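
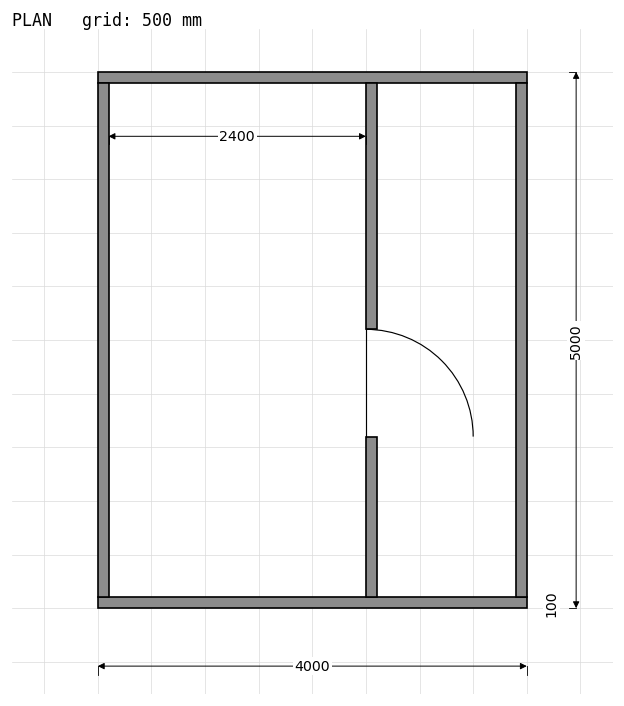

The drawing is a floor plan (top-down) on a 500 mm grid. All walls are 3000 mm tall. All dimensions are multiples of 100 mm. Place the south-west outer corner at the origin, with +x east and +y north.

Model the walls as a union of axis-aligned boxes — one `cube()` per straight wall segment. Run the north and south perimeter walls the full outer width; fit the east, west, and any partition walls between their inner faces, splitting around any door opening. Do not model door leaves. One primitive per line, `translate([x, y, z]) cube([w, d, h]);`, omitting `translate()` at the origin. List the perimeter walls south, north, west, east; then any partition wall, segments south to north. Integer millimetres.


cube([4000, 100, 3000]);
translate([0, 4900, 0]) cube([4000, 100, 3000]);
translate([0, 100, 0]) cube([100, 4800, 3000]);
translate([3900, 100, 0]) cube([100, 4800, 3000]);
translate([2500, 100, 0]) cube([100, 1500, 3000]);
translate([2500, 2600, 0]) cube([100, 2300, 3000]);


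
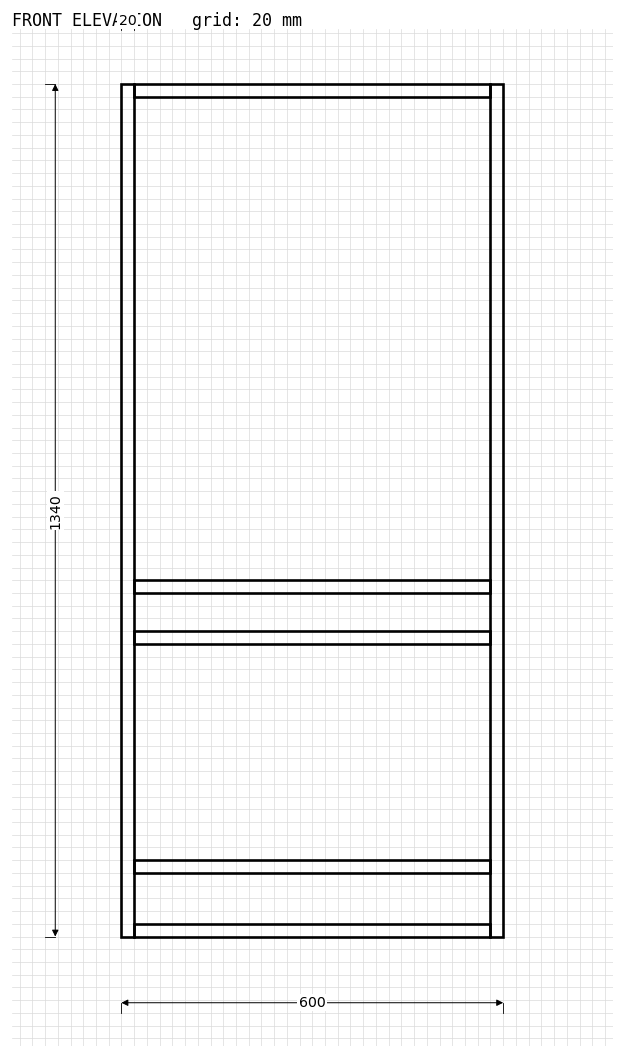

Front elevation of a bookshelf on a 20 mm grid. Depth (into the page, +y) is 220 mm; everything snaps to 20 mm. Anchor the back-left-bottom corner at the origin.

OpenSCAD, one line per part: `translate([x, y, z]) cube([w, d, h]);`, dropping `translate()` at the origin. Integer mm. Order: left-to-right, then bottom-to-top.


cube([20, 220, 1340]);
translate([20, 0, 0]) cube([560, 220, 20]);
translate([20, 0, 100]) cube([560, 220, 20]);
translate([20, 0, 460]) cube([560, 220, 20]);
translate([20, 0, 540]) cube([560, 220, 20]);
translate([20, 0, 1320]) cube([560, 220, 20]);
translate([580, 0, 0]) cube([20, 220, 1340]);


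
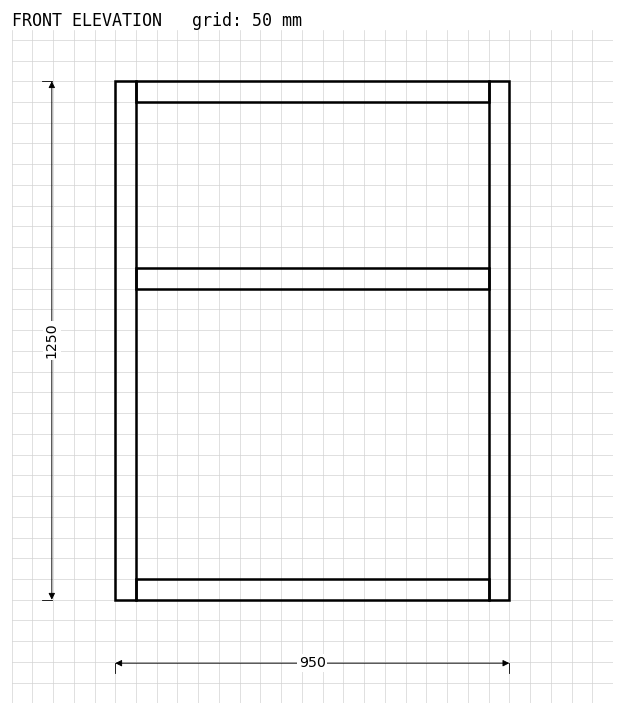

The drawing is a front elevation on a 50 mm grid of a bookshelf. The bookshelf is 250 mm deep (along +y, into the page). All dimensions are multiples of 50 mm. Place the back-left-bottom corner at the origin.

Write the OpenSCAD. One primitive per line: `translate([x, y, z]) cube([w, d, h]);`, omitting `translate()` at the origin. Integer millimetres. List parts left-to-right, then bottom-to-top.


cube([50, 250, 1250]);
translate([50, 0, 0]) cube([850, 250, 50]);
translate([50, 0, 750]) cube([850, 250, 50]);
translate([50, 0, 1200]) cube([850, 250, 50]);
translate([900, 0, 0]) cube([50, 250, 1250]);


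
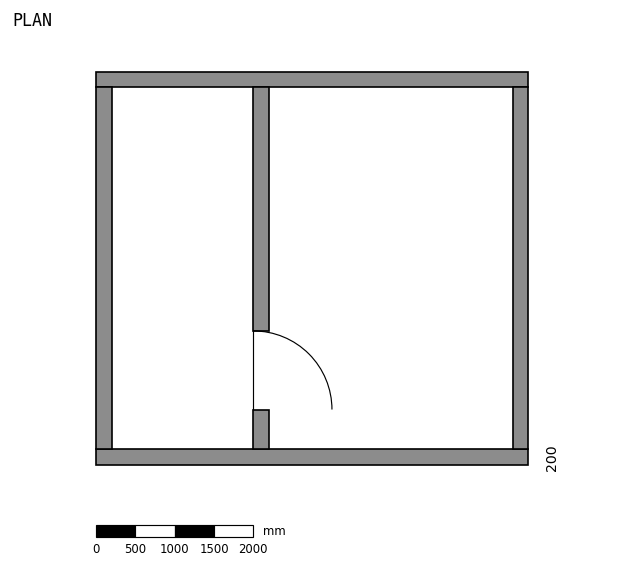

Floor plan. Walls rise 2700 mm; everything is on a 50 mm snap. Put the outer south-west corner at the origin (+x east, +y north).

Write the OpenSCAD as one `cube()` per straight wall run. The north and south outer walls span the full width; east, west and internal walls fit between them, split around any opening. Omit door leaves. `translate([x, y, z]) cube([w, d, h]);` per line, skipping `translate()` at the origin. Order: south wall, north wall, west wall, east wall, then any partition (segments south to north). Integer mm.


cube([5500, 200, 2700]);
translate([0, 4800, 0]) cube([5500, 200, 2700]);
translate([0, 200, 0]) cube([200, 4600, 2700]);
translate([5300, 200, 0]) cube([200, 4600, 2700]);
translate([2000, 200, 0]) cube([200, 500, 2700]);
translate([2000, 1700, 0]) cube([200, 3100, 2700]);


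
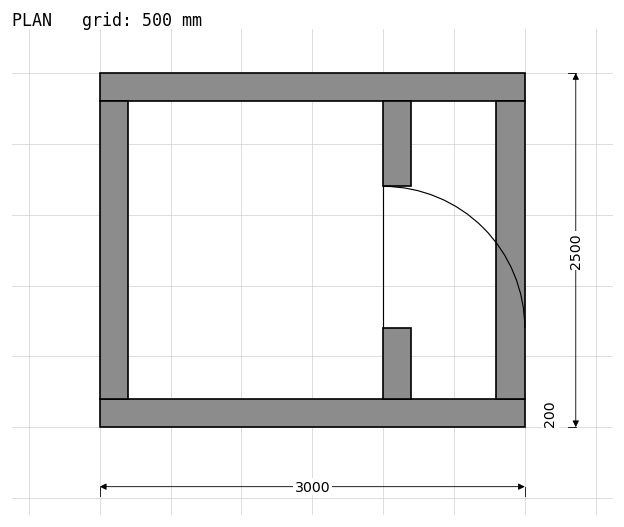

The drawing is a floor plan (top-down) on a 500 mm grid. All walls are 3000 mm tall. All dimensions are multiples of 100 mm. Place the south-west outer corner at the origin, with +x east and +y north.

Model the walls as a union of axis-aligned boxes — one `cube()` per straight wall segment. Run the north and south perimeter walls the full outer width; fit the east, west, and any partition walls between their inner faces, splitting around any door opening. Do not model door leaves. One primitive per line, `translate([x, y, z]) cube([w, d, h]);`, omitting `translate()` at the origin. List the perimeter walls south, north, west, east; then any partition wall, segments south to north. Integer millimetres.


cube([3000, 200, 3000]);
translate([0, 2300, 0]) cube([3000, 200, 3000]);
translate([0, 200, 0]) cube([200, 2100, 3000]);
translate([2800, 200, 0]) cube([200, 2100, 3000]);
translate([2000, 200, 0]) cube([200, 500, 3000]);
translate([2000, 1700, 0]) cube([200, 600, 3000]);


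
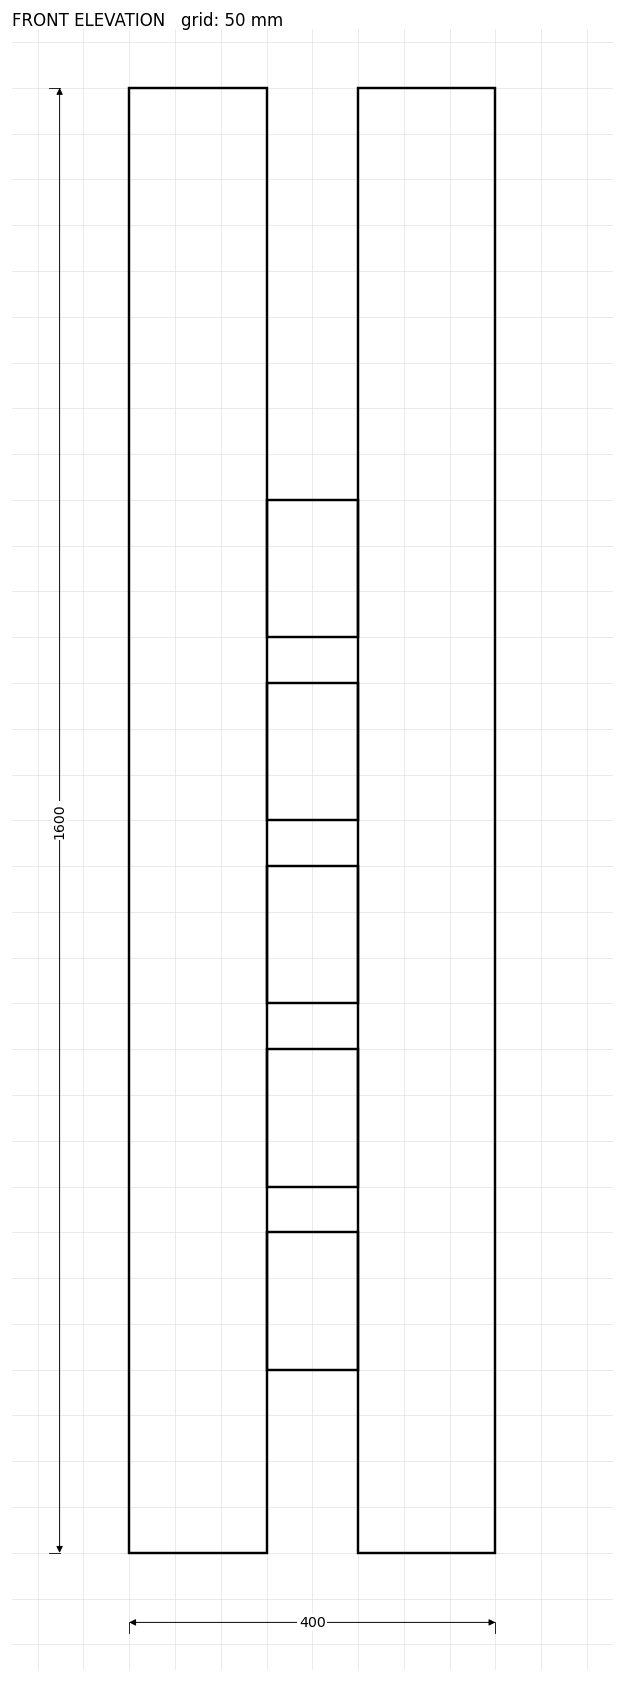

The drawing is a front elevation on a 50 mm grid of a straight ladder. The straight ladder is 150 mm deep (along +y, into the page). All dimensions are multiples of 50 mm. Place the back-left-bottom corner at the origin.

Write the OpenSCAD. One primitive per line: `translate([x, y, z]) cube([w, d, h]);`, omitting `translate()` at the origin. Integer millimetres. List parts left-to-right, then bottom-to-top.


cube([150, 150, 1600]);
translate([150, 0, 200]) cube([100, 150, 150]);
translate([150, 0, 400]) cube([100, 150, 150]);
translate([150, 0, 600]) cube([100, 150, 150]);
translate([150, 0, 800]) cube([100, 150, 150]);
translate([150, 0, 1000]) cube([100, 150, 150]);
translate([250, 0, 0]) cube([150, 150, 1600]);


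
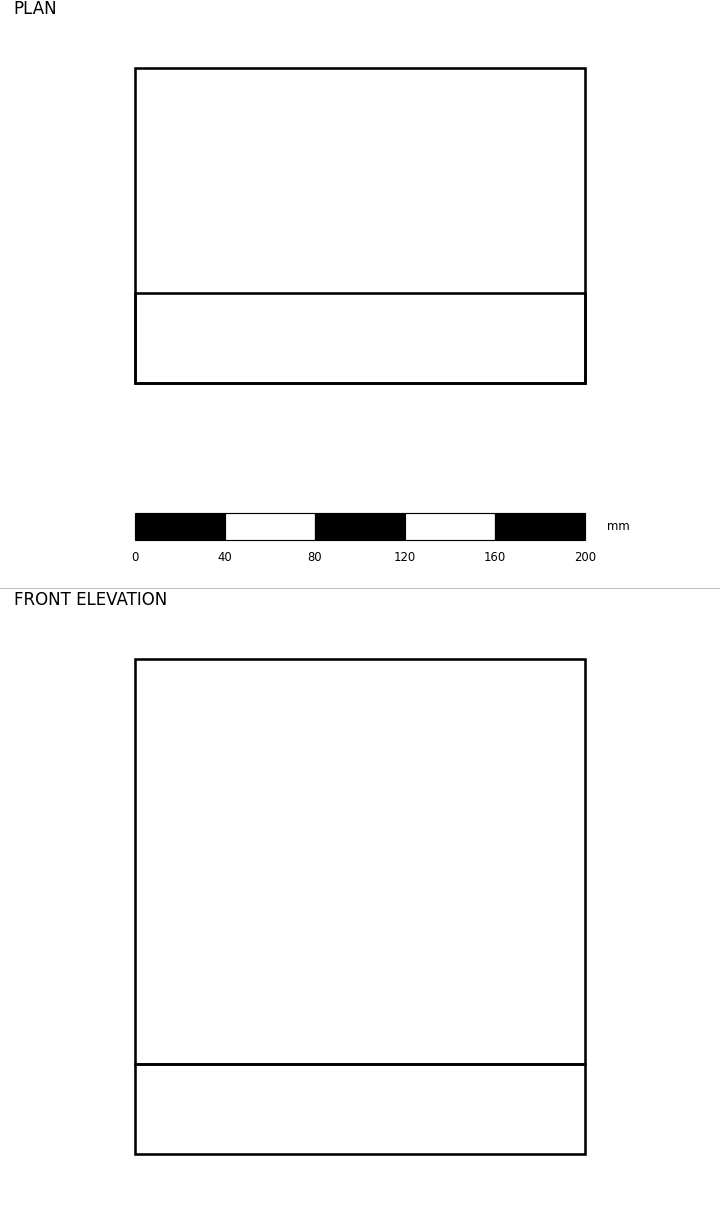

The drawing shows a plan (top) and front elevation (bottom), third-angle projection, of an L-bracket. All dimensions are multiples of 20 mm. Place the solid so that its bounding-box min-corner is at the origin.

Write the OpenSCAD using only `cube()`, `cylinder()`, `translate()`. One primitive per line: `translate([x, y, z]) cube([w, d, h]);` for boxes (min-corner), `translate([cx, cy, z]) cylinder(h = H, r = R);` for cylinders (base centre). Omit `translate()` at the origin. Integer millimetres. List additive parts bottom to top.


cube([200, 140, 40]);
translate([0, 0, 40]) cube([200, 40, 180]);


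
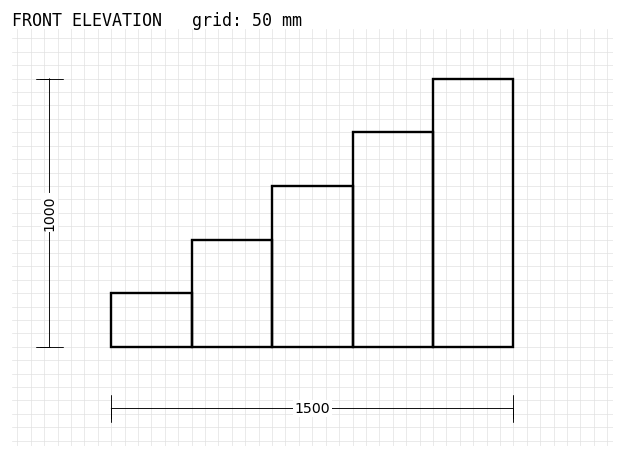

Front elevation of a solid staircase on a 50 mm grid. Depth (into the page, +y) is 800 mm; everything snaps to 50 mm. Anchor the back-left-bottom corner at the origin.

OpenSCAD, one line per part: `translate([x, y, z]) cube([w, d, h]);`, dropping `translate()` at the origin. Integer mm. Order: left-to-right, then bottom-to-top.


cube([300, 800, 200]);
translate([300, 0, 0]) cube([300, 800, 400]);
translate([600, 0, 0]) cube([300, 800, 600]);
translate([900, 0, 0]) cube([300, 800, 800]);
translate([1200, 0, 0]) cube([300, 800, 1000]);


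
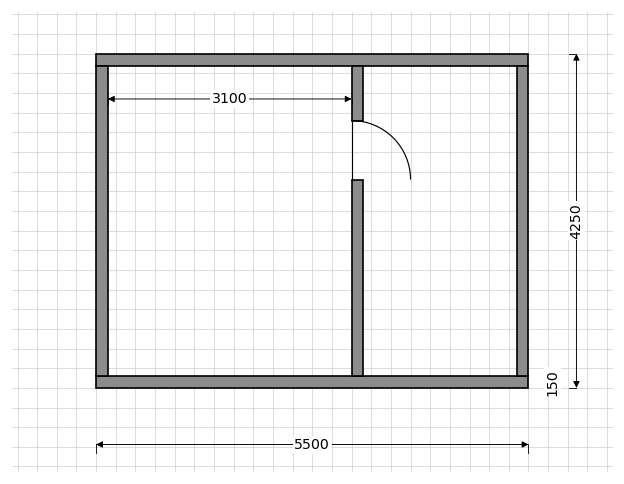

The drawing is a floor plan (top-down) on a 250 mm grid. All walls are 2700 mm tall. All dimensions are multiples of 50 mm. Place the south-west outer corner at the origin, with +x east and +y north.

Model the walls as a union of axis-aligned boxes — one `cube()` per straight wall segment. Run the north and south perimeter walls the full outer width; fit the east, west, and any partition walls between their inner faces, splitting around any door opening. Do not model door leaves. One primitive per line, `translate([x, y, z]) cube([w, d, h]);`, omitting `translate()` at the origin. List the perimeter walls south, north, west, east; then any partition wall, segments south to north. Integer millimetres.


cube([5500, 150, 2700]);
translate([0, 4100, 0]) cube([5500, 150, 2700]);
translate([0, 150, 0]) cube([150, 3950, 2700]);
translate([5350, 150, 0]) cube([150, 3950, 2700]);
translate([3250, 150, 0]) cube([150, 2500, 2700]);
translate([3250, 3400, 0]) cube([150, 700, 2700]);


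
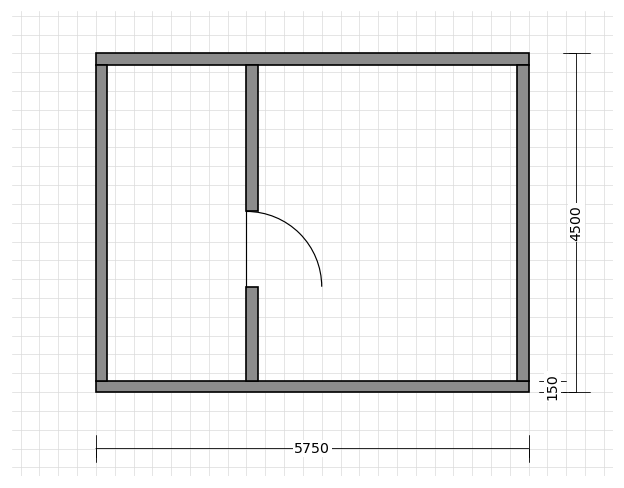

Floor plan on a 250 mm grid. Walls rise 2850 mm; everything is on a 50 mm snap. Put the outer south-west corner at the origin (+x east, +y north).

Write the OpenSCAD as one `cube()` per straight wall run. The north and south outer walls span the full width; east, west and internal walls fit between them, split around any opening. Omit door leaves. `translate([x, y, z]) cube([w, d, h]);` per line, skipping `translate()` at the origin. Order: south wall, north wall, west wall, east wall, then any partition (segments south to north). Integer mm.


cube([5750, 150, 2850]);
translate([0, 4350, 0]) cube([5750, 150, 2850]);
translate([0, 150, 0]) cube([150, 4200, 2850]);
translate([5600, 150, 0]) cube([150, 4200, 2850]);
translate([2000, 150, 0]) cube([150, 1250, 2850]);
translate([2000, 2400, 0]) cube([150, 1950, 2850]);


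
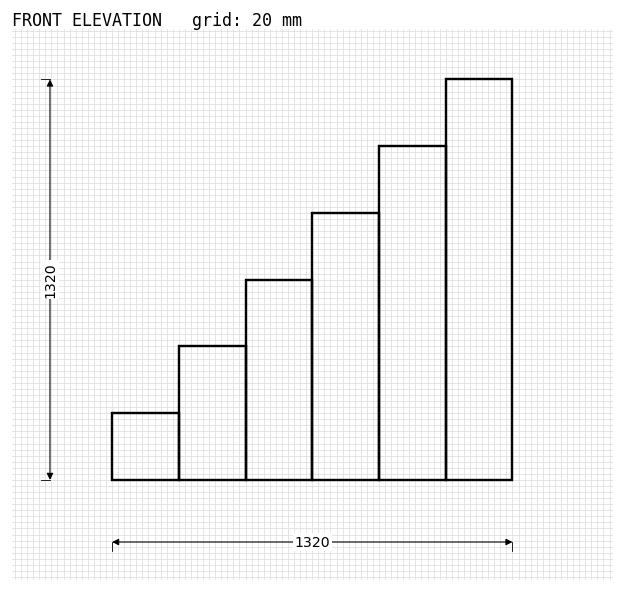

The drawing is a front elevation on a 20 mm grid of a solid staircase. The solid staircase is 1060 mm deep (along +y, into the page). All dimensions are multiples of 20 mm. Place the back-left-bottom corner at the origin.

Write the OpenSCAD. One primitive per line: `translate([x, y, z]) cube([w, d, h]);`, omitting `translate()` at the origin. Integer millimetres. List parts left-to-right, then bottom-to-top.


cube([220, 1060, 220]);
translate([220, 0, 0]) cube([220, 1060, 440]);
translate([440, 0, 0]) cube([220, 1060, 660]);
translate([660, 0, 0]) cube([220, 1060, 880]);
translate([880, 0, 0]) cube([220, 1060, 1100]);
translate([1100, 0, 0]) cube([220, 1060, 1320]);


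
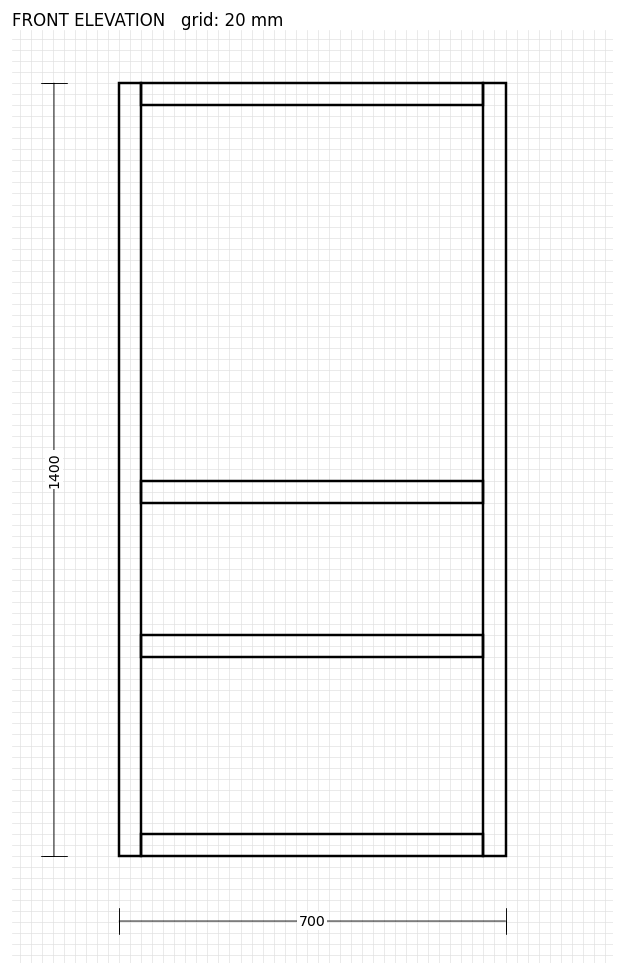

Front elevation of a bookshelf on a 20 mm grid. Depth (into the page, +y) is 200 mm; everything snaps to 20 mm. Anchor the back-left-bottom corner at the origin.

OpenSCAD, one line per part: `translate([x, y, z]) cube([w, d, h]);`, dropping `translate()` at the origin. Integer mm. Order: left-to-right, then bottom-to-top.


cube([40, 200, 1400]);
translate([40, 0, 0]) cube([620, 200, 40]);
translate([40, 0, 360]) cube([620, 200, 40]);
translate([40, 0, 640]) cube([620, 200, 40]);
translate([40, 0, 1360]) cube([620, 200, 40]);
translate([660, 0, 0]) cube([40, 200, 1400]);


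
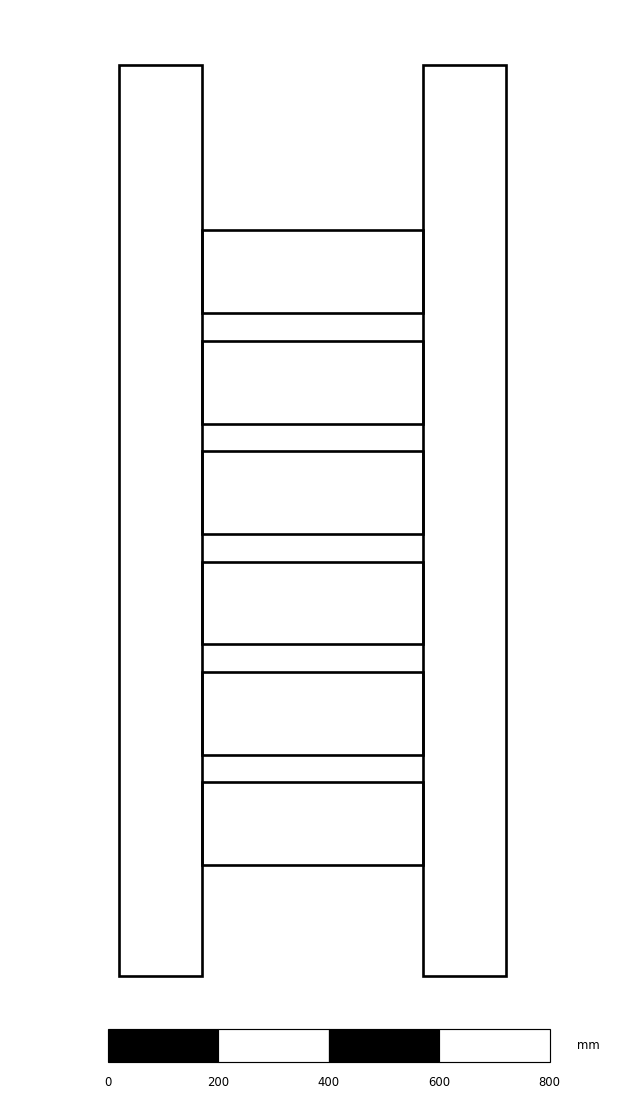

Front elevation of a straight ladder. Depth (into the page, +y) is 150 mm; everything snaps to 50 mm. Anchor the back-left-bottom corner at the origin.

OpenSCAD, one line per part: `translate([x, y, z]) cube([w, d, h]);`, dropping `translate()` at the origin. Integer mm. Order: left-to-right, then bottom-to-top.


cube([150, 150, 1650]);
translate([150, 0, 200]) cube([400, 150, 150]);
translate([150, 0, 400]) cube([400, 150, 150]);
translate([150, 0, 600]) cube([400, 150, 150]);
translate([150, 0, 800]) cube([400, 150, 150]);
translate([150, 0, 1000]) cube([400, 150, 150]);
translate([150, 0, 1200]) cube([400, 150, 150]);
translate([550, 0, 0]) cube([150, 150, 1650]);


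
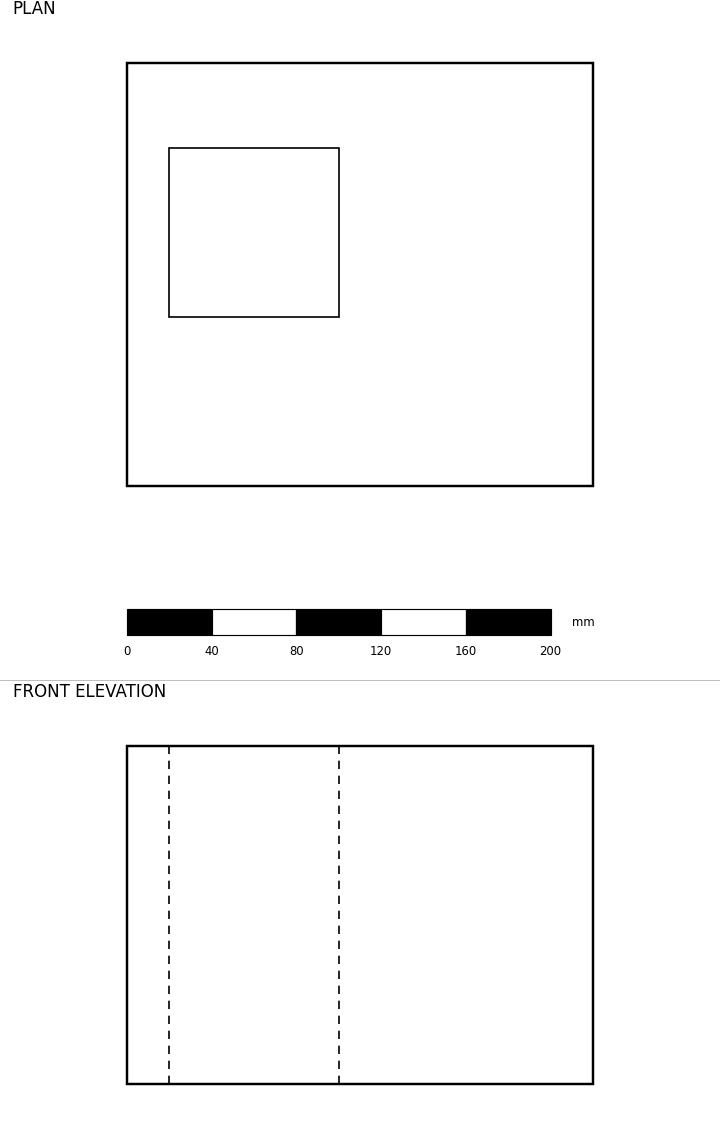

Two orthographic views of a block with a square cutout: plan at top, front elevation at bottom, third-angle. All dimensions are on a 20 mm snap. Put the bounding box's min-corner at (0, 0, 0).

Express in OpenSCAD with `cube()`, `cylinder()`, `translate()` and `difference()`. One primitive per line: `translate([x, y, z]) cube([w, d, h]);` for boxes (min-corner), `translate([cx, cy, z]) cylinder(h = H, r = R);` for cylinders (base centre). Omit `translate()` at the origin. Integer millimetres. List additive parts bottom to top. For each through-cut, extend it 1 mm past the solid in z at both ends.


difference() {
  cube([220, 200, 160]);
  translate([20, 80, -1]) cube([80, 80, 162]);
}


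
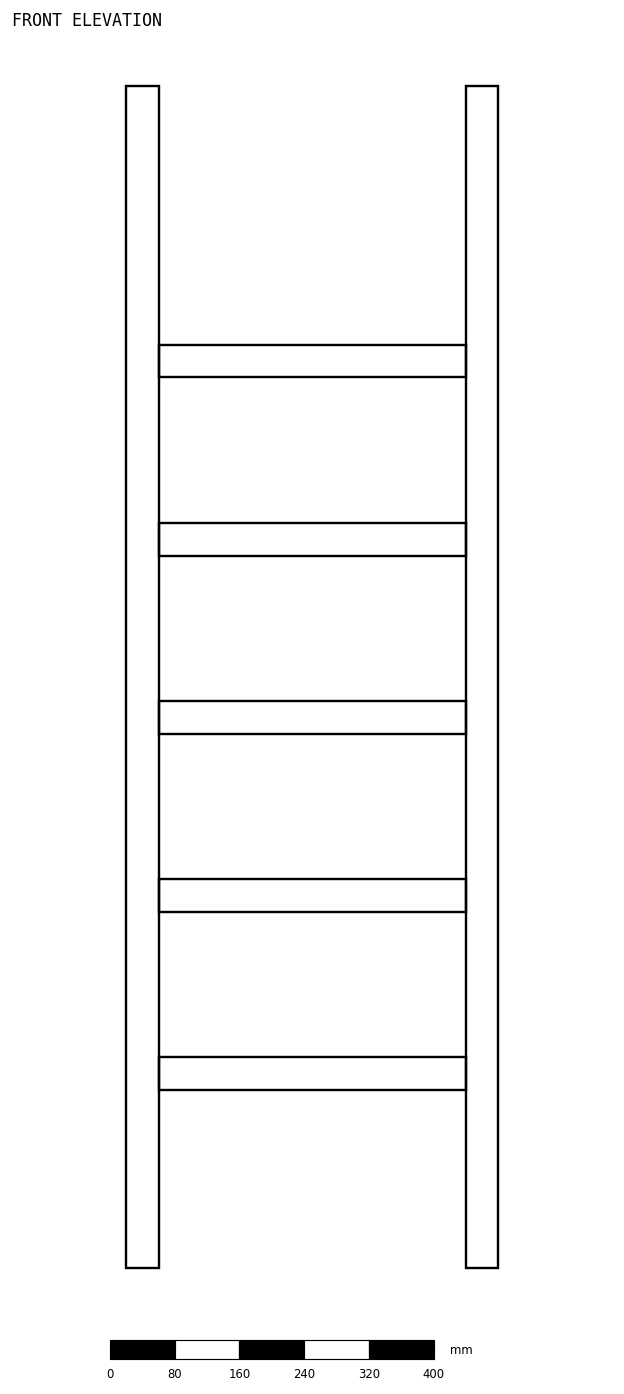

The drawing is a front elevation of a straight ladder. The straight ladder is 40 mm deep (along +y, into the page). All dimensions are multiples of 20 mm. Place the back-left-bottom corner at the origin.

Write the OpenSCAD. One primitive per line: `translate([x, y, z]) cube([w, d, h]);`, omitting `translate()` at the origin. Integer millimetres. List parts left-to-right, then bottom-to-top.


cube([40, 40, 1460]);
translate([40, 0, 220]) cube([380, 40, 40]);
translate([40, 0, 440]) cube([380, 40, 40]);
translate([40, 0, 660]) cube([380, 40, 40]);
translate([40, 0, 880]) cube([380, 40, 40]);
translate([40, 0, 1100]) cube([380, 40, 40]);
translate([420, 0, 0]) cube([40, 40, 1460]);


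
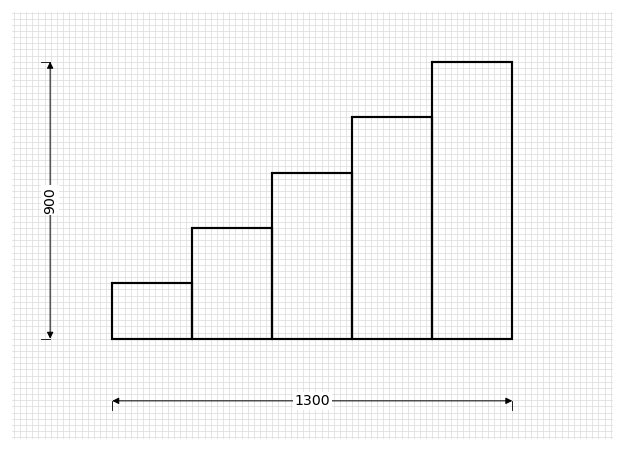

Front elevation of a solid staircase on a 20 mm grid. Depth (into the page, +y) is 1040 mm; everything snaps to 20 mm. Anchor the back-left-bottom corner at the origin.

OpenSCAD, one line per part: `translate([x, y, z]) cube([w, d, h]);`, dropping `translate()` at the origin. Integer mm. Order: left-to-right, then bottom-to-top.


cube([260, 1040, 180]);
translate([260, 0, 0]) cube([260, 1040, 360]);
translate([520, 0, 0]) cube([260, 1040, 540]);
translate([780, 0, 0]) cube([260, 1040, 720]);
translate([1040, 0, 0]) cube([260, 1040, 900]);


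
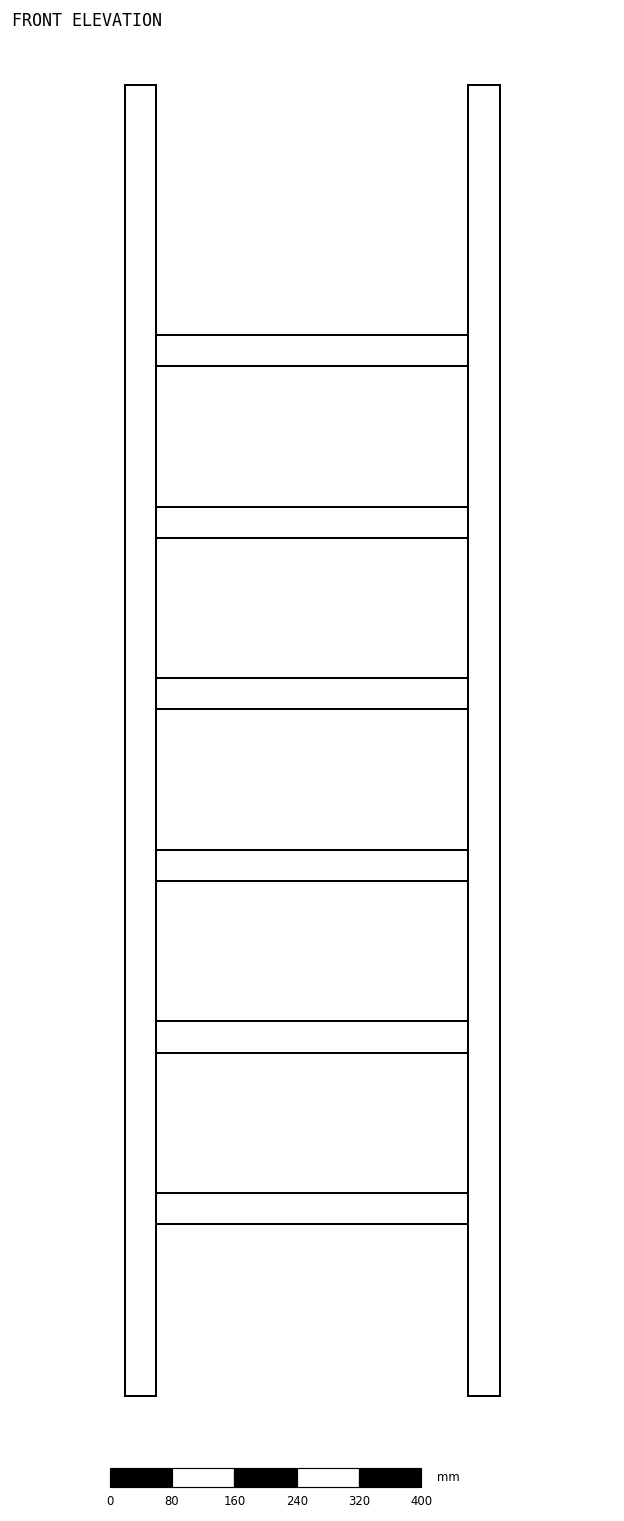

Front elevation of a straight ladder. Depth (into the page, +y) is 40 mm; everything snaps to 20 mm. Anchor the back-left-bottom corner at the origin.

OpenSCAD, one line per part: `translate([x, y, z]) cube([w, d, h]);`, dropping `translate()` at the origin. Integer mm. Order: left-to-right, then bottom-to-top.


cube([40, 40, 1680]);
translate([40, 0, 220]) cube([400, 40, 40]);
translate([40, 0, 440]) cube([400, 40, 40]);
translate([40, 0, 660]) cube([400, 40, 40]);
translate([40, 0, 880]) cube([400, 40, 40]);
translate([40, 0, 1100]) cube([400, 40, 40]);
translate([40, 0, 1320]) cube([400, 40, 40]);
translate([440, 0, 0]) cube([40, 40, 1680]);


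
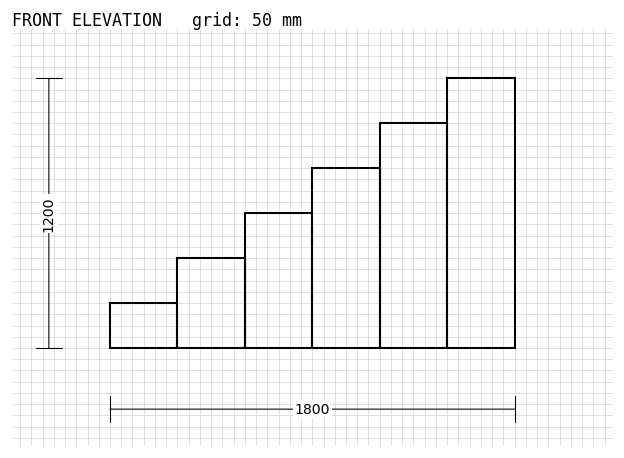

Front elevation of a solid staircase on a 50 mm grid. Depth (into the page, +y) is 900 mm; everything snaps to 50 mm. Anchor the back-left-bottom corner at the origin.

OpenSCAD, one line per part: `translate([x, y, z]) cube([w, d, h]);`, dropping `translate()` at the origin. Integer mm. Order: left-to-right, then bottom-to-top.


cube([300, 900, 200]);
translate([300, 0, 0]) cube([300, 900, 400]);
translate([600, 0, 0]) cube([300, 900, 600]);
translate([900, 0, 0]) cube([300, 900, 800]);
translate([1200, 0, 0]) cube([300, 900, 1000]);
translate([1500, 0, 0]) cube([300, 900, 1200]);


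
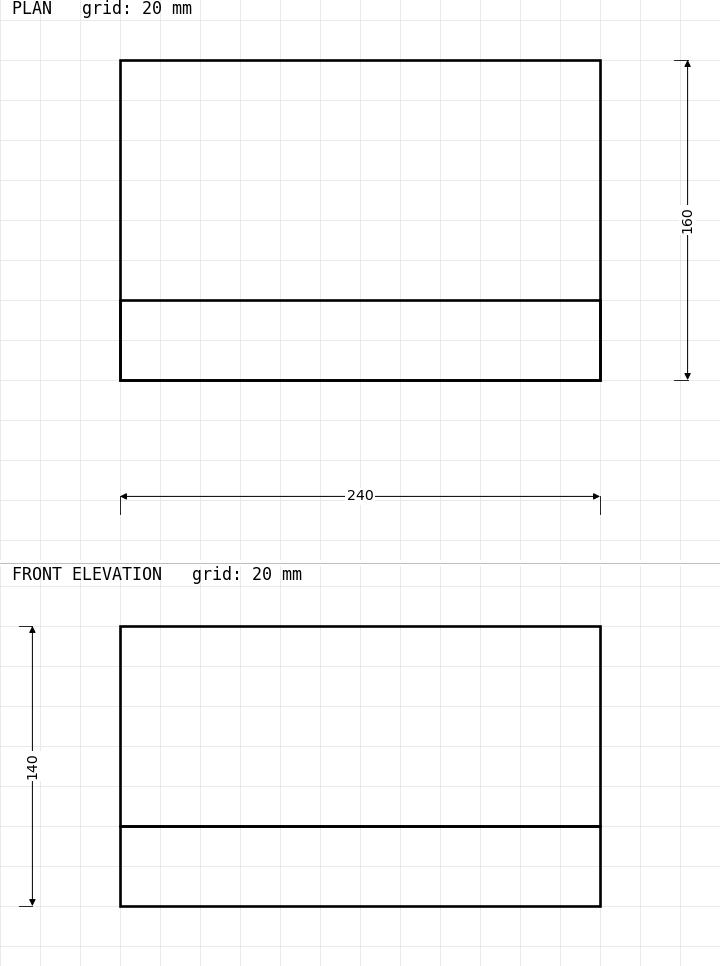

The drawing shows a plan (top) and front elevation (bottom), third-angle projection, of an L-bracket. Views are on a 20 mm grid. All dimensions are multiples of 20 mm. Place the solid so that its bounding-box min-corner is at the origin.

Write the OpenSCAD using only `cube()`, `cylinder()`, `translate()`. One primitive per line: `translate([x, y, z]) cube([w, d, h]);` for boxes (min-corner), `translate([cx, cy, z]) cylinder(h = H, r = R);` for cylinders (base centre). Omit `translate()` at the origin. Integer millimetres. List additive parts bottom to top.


cube([240, 160, 40]);
translate([0, 0, 40]) cube([240, 40, 100]);


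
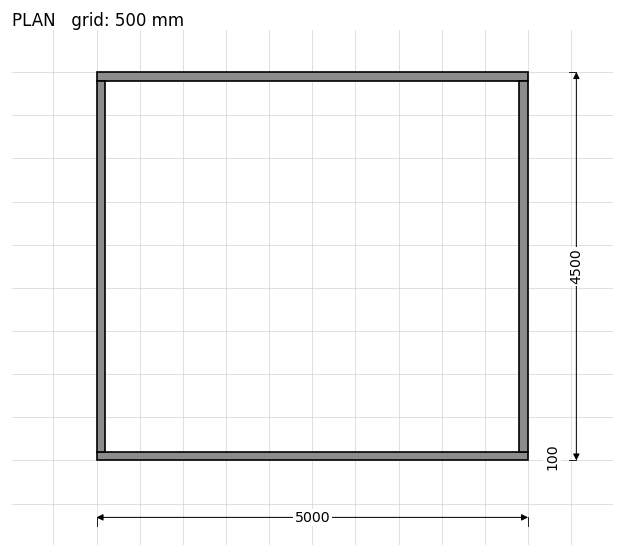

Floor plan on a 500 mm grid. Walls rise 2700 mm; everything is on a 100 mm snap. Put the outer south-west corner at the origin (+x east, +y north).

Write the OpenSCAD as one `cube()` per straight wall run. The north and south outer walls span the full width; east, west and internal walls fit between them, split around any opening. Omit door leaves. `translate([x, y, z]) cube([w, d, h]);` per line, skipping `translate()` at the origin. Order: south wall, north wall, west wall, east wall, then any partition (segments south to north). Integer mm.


cube([5000, 100, 2700]);
translate([0, 4400, 0]) cube([5000, 100, 2700]);
translate([0, 100, 0]) cube([100, 4300, 2700]);
translate([4900, 100, 0]) cube([100, 4300, 2700]);


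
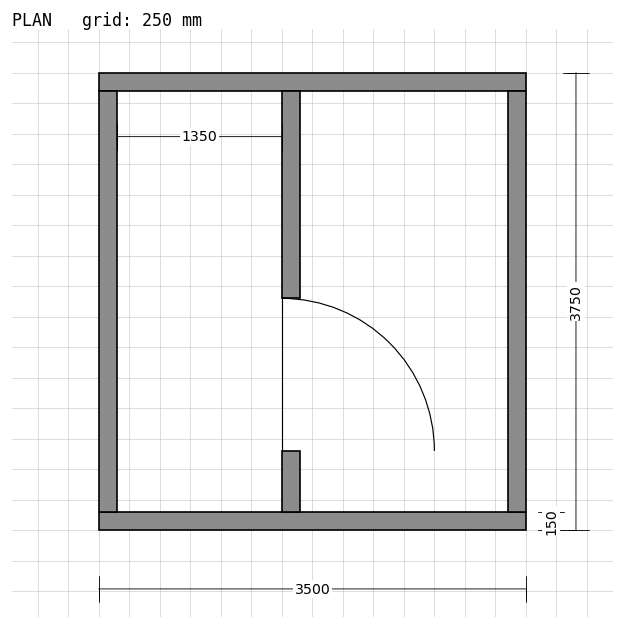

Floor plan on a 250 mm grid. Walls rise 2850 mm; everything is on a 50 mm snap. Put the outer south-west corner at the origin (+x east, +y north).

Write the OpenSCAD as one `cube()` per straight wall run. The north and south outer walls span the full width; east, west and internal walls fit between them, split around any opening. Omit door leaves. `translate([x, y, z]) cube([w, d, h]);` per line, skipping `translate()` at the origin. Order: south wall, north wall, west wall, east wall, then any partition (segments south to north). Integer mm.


cube([3500, 150, 2850]);
translate([0, 3600, 0]) cube([3500, 150, 2850]);
translate([0, 150, 0]) cube([150, 3450, 2850]);
translate([3350, 150, 0]) cube([150, 3450, 2850]);
translate([1500, 150, 0]) cube([150, 500, 2850]);
translate([1500, 1900, 0]) cube([150, 1700, 2850]);


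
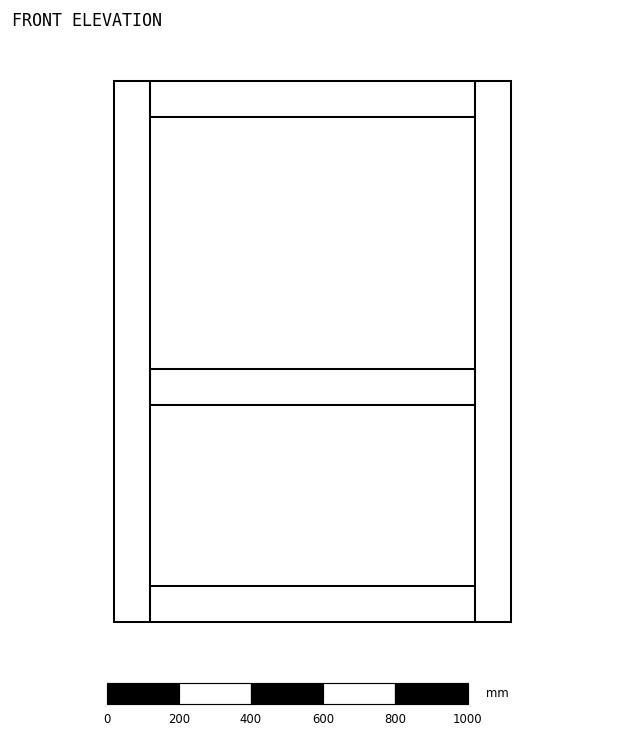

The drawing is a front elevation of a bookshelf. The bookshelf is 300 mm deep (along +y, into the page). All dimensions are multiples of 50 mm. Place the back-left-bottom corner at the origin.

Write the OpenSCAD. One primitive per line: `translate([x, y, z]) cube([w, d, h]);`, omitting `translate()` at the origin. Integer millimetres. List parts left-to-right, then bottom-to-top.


cube([100, 300, 1500]);
translate([100, 0, 0]) cube([900, 300, 100]);
translate([100, 0, 600]) cube([900, 300, 100]);
translate([100, 0, 1400]) cube([900, 300, 100]);
translate([1000, 0, 0]) cube([100, 300, 1500]);


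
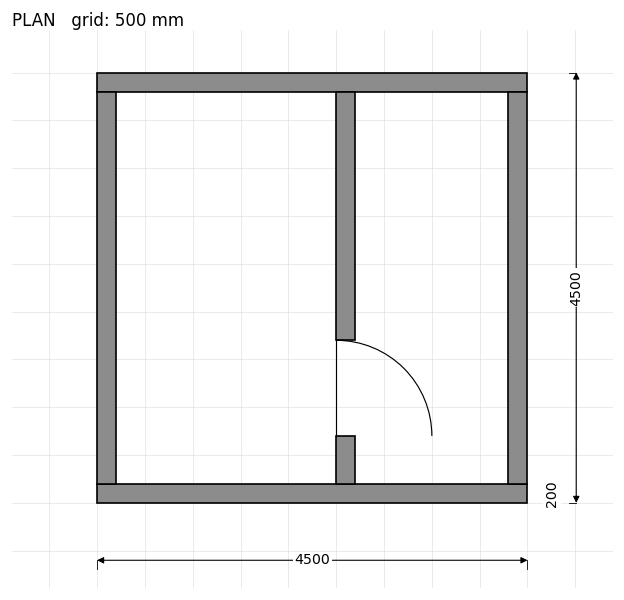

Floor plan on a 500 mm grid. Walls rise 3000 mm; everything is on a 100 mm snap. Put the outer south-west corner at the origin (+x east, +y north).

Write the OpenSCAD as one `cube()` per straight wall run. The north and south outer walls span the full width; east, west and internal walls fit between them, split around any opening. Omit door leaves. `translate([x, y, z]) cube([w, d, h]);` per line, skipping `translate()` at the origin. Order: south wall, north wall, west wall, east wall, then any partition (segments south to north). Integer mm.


cube([4500, 200, 3000]);
translate([0, 4300, 0]) cube([4500, 200, 3000]);
translate([0, 200, 0]) cube([200, 4100, 3000]);
translate([4300, 200, 0]) cube([200, 4100, 3000]);
translate([2500, 200, 0]) cube([200, 500, 3000]);
translate([2500, 1700, 0]) cube([200, 2600, 3000]);


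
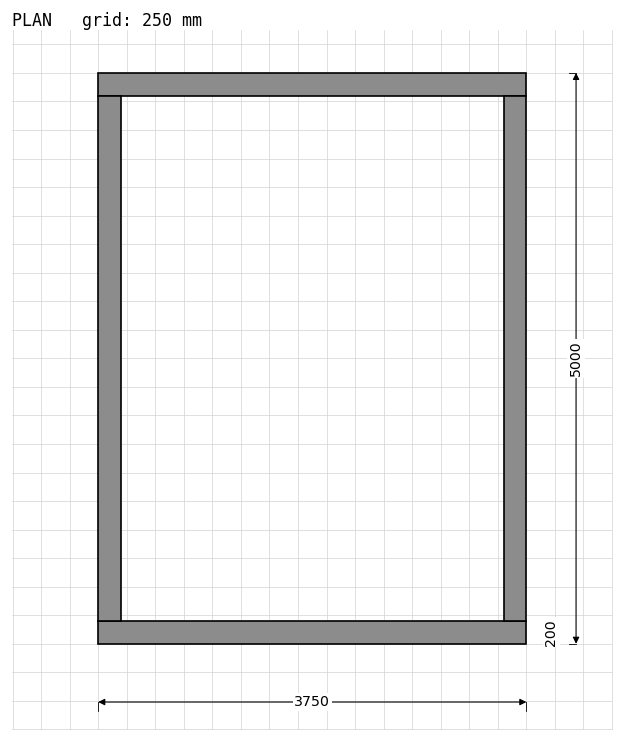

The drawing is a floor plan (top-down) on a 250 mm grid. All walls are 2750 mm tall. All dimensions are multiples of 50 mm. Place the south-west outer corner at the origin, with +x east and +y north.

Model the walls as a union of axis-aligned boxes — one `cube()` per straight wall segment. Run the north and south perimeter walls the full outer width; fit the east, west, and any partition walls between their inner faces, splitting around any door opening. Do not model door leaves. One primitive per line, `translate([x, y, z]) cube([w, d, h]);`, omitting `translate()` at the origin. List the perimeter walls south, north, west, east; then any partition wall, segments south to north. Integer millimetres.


cube([3750, 200, 2750]);
translate([0, 4800, 0]) cube([3750, 200, 2750]);
translate([0, 200, 0]) cube([200, 4600, 2750]);
translate([3550, 200, 0]) cube([200, 4600, 2750]);


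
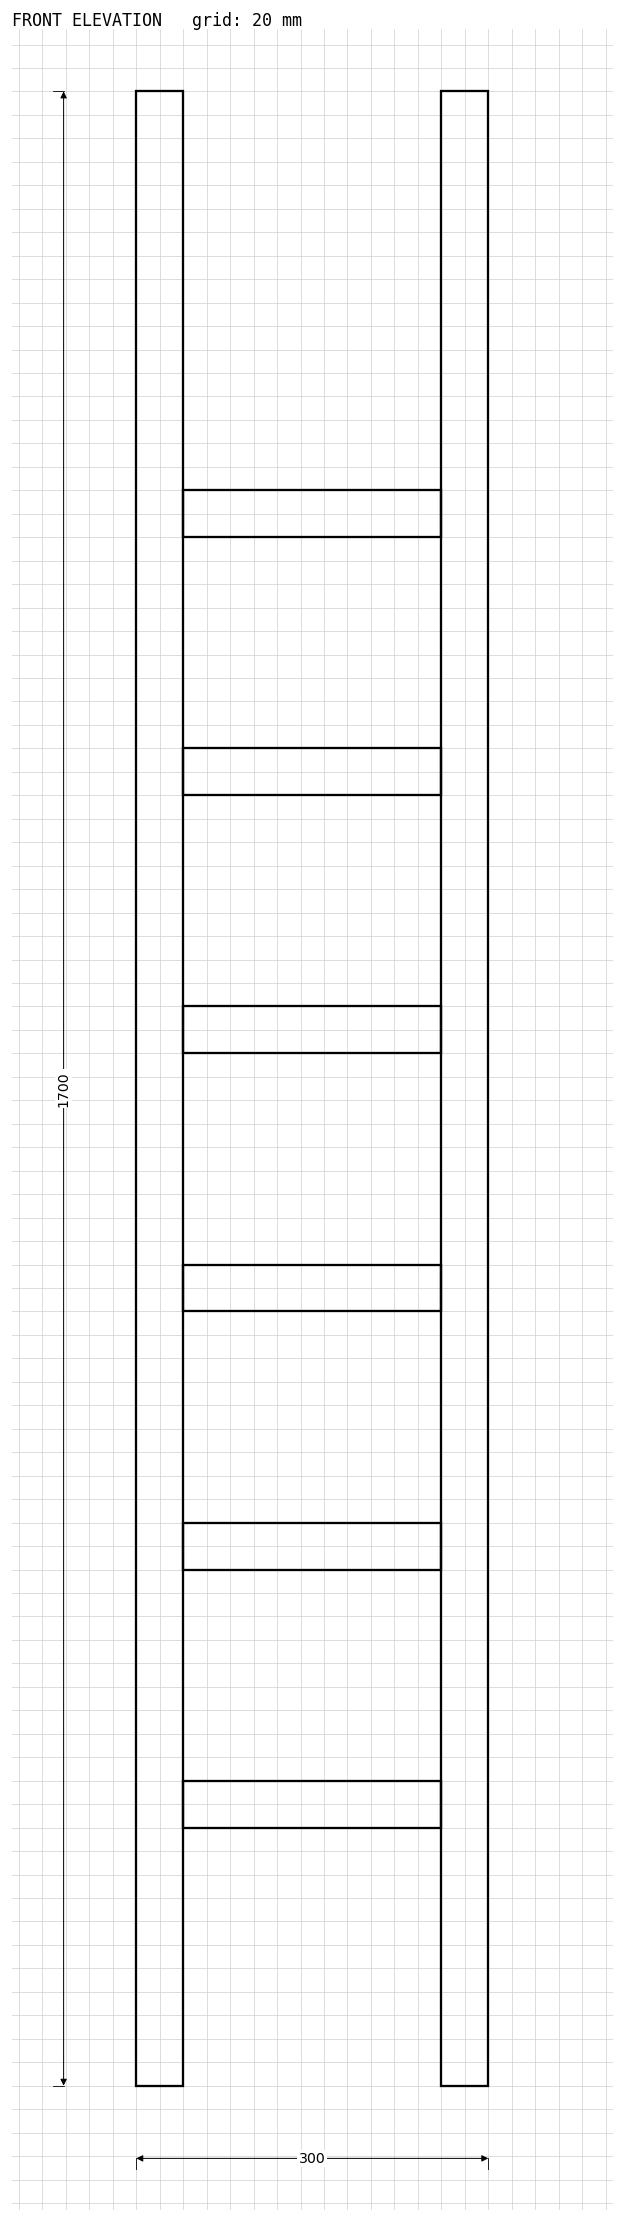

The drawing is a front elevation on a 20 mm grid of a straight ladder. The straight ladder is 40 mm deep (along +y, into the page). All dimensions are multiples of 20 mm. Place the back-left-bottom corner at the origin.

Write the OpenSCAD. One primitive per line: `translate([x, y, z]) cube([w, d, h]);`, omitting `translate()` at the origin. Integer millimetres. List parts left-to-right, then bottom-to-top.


cube([40, 40, 1700]);
translate([40, 0, 220]) cube([220, 40, 40]);
translate([40, 0, 440]) cube([220, 40, 40]);
translate([40, 0, 660]) cube([220, 40, 40]);
translate([40, 0, 880]) cube([220, 40, 40]);
translate([40, 0, 1100]) cube([220, 40, 40]);
translate([40, 0, 1320]) cube([220, 40, 40]);
translate([260, 0, 0]) cube([40, 40, 1700]);


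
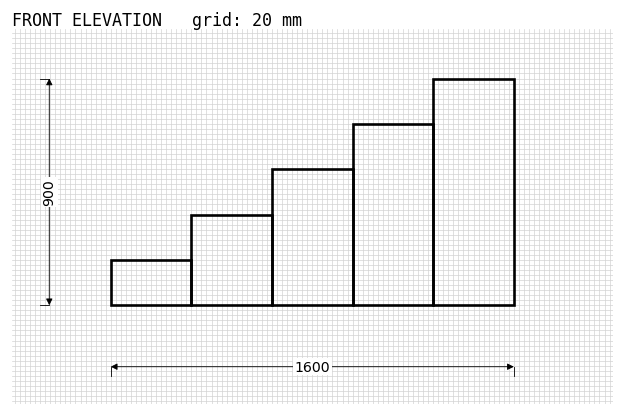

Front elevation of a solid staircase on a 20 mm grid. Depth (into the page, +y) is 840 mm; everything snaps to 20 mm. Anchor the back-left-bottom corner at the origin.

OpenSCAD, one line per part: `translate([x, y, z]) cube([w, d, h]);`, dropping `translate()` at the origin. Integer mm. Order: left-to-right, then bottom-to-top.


cube([320, 840, 180]);
translate([320, 0, 0]) cube([320, 840, 360]);
translate([640, 0, 0]) cube([320, 840, 540]);
translate([960, 0, 0]) cube([320, 840, 720]);
translate([1280, 0, 0]) cube([320, 840, 900]);


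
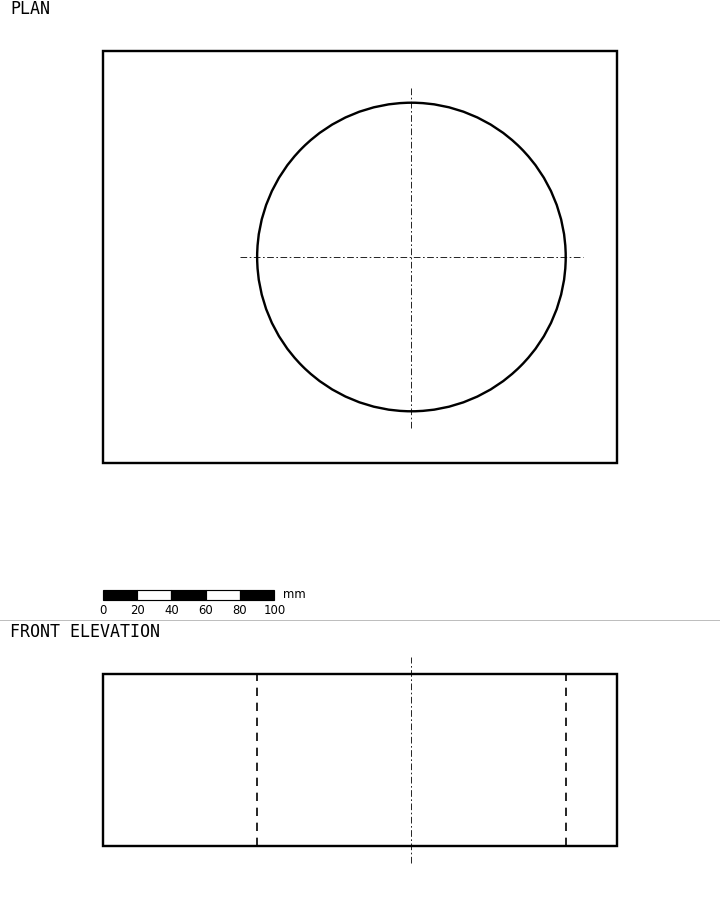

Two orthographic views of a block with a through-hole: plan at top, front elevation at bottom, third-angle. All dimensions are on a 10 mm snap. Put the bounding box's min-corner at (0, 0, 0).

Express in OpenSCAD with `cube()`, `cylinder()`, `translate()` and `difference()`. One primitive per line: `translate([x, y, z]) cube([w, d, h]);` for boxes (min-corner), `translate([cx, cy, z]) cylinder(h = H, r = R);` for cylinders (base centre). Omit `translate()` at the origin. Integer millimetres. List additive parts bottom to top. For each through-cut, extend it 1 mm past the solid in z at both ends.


difference() {
  cube([300, 240, 100]);
  translate([180, 120, -1]) cylinder(h = 102, r = 90);
}


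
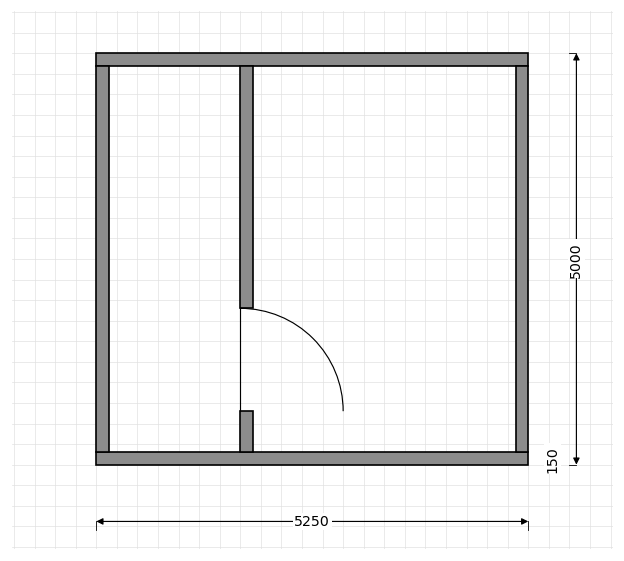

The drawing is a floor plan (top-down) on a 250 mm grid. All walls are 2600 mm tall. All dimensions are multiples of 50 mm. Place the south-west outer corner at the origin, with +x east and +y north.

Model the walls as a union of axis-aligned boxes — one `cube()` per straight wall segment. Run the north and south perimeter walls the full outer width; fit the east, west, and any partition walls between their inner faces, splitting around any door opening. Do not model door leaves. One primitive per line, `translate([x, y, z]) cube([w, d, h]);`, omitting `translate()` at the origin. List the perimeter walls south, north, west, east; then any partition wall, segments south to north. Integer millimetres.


cube([5250, 150, 2600]);
translate([0, 4850, 0]) cube([5250, 150, 2600]);
translate([0, 150, 0]) cube([150, 4700, 2600]);
translate([5100, 150, 0]) cube([150, 4700, 2600]);
translate([1750, 150, 0]) cube([150, 500, 2600]);
translate([1750, 1900, 0]) cube([150, 2950, 2600]);


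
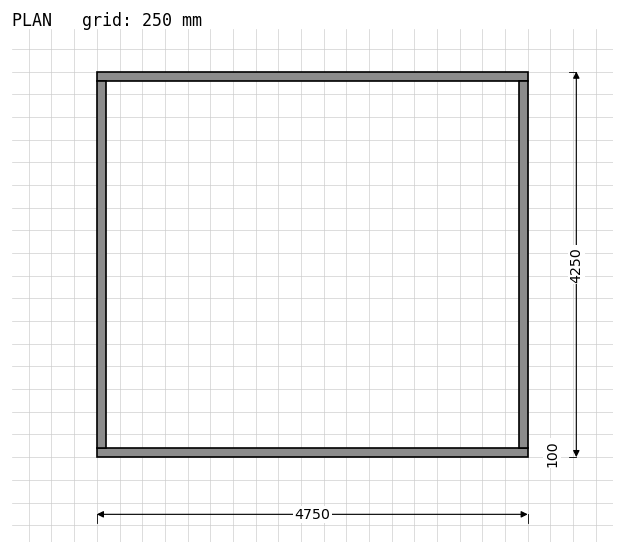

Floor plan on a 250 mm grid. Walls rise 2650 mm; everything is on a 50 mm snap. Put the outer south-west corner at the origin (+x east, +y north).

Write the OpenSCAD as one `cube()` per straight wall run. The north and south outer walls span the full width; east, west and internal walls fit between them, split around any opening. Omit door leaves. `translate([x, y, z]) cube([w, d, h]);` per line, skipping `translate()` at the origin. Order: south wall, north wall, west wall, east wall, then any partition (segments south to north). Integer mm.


cube([4750, 100, 2650]);
translate([0, 4150, 0]) cube([4750, 100, 2650]);
translate([0, 100, 0]) cube([100, 4050, 2650]);
translate([4650, 100, 0]) cube([100, 4050, 2650]);


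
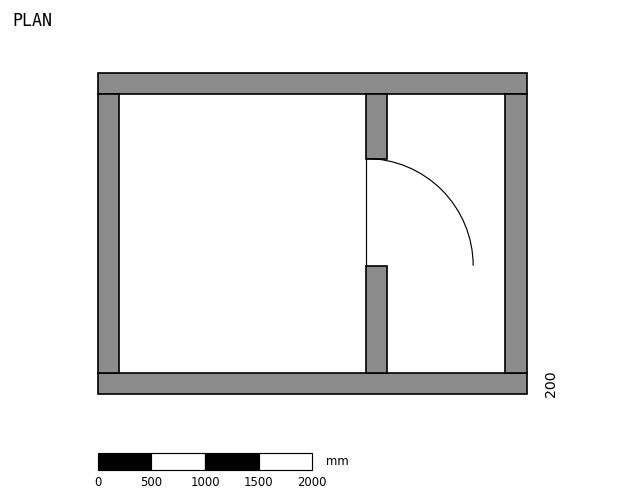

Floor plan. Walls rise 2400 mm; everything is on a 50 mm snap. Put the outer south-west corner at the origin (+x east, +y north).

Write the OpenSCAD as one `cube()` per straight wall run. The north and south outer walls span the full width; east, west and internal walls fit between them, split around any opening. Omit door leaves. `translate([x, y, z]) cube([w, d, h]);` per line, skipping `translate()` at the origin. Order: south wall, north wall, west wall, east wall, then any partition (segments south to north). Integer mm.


cube([4000, 200, 2400]);
translate([0, 2800, 0]) cube([4000, 200, 2400]);
translate([0, 200, 0]) cube([200, 2600, 2400]);
translate([3800, 200, 0]) cube([200, 2600, 2400]);
translate([2500, 200, 0]) cube([200, 1000, 2400]);
translate([2500, 2200, 0]) cube([200, 600, 2400]);


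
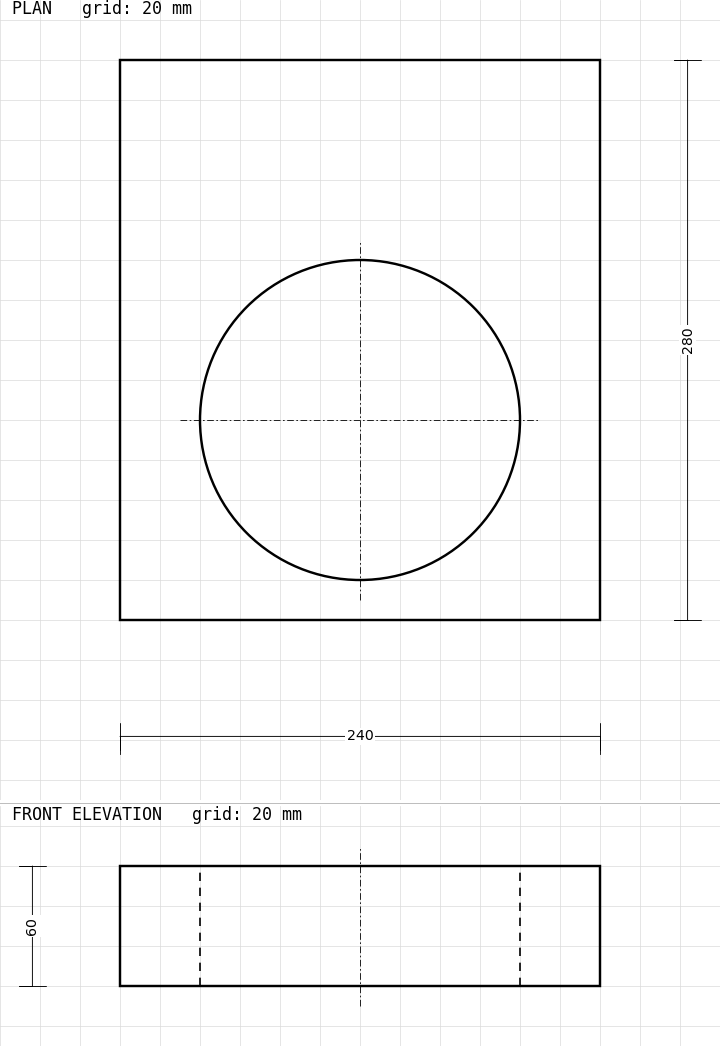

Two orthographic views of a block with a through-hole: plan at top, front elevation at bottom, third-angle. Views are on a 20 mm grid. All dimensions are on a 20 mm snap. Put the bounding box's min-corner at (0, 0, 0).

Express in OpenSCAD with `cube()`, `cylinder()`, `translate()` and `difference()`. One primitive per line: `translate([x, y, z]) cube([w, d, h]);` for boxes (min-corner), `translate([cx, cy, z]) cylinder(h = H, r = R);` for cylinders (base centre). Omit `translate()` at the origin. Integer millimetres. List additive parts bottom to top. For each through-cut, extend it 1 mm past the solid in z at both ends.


difference() {
  cube([240, 280, 60]);
  translate([120, 100, -1]) cylinder(h = 62, r = 80);
}


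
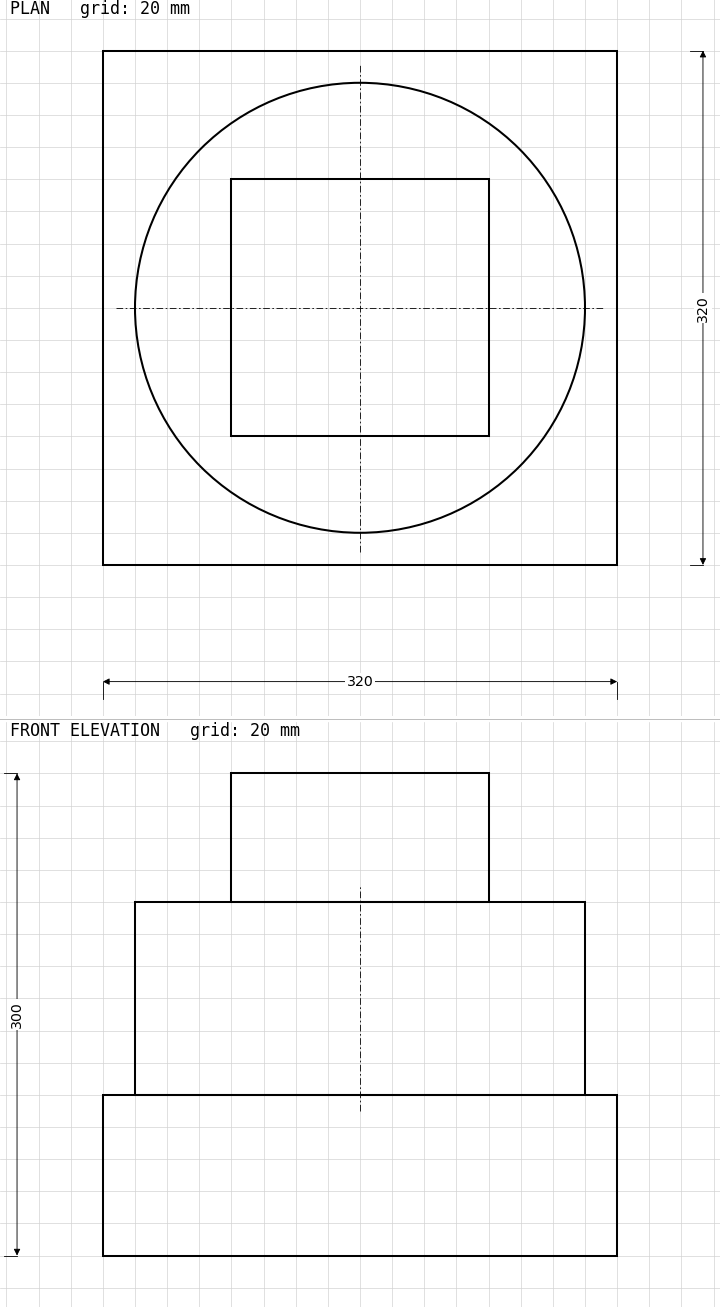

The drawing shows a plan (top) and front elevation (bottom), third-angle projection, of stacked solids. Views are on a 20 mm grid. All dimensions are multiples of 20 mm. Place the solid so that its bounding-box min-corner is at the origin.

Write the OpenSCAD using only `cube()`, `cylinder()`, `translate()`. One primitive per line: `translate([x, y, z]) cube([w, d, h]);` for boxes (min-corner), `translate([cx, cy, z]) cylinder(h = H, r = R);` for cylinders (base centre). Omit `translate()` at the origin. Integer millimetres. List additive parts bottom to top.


cube([320, 320, 100]);
translate([160, 160, 100]) cylinder(h = 120, r = 140);
translate([80, 80, 220]) cube([160, 160, 80]);


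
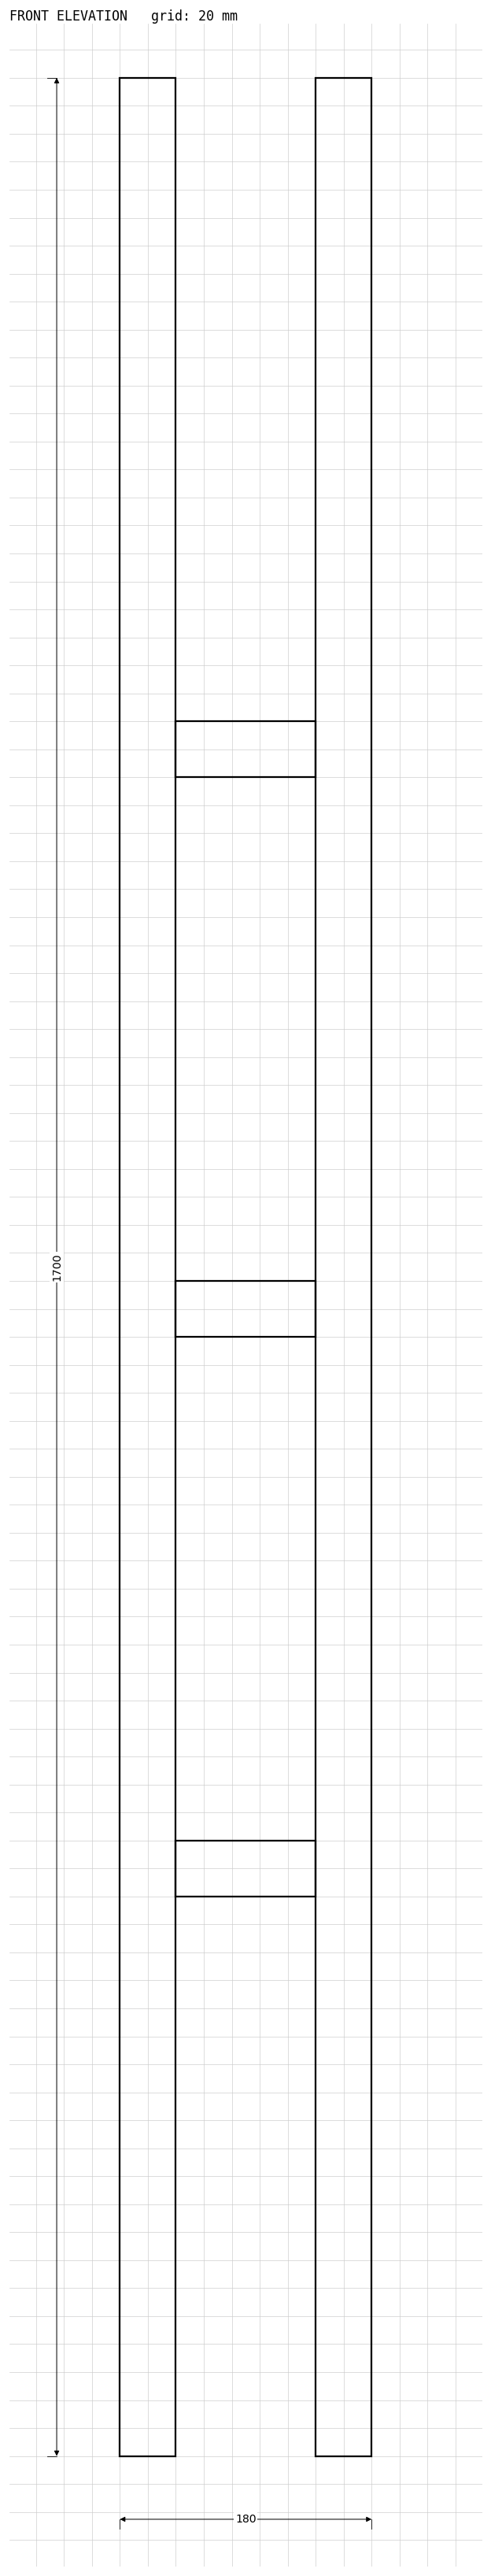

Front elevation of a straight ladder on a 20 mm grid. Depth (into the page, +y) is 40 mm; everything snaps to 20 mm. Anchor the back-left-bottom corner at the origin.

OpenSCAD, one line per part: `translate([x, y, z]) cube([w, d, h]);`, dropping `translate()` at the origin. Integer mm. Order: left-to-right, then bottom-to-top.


cube([40, 40, 1700]);
translate([40, 0, 400]) cube([100, 40, 40]);
translate([40, 0, 800]) cube([100, 40, 40]);
translate([40, 0, 1200]) cube([100, 40, 40]);
translate([140, 0, 0]) cube([40, 40, 1700]);


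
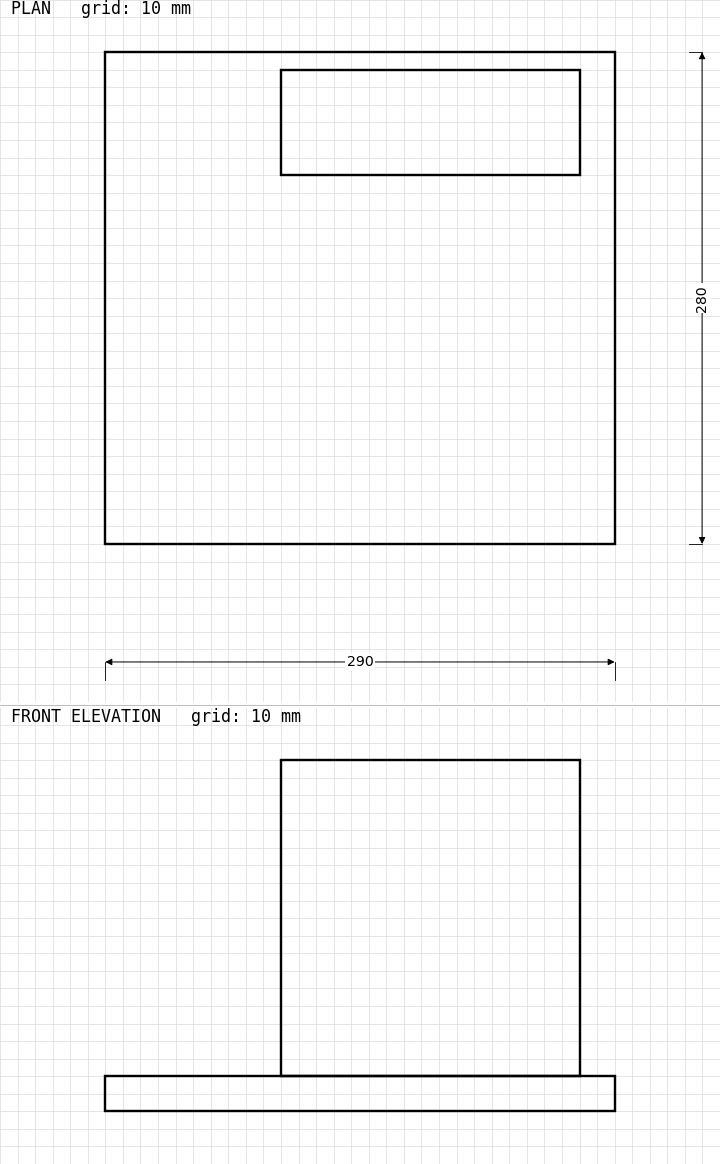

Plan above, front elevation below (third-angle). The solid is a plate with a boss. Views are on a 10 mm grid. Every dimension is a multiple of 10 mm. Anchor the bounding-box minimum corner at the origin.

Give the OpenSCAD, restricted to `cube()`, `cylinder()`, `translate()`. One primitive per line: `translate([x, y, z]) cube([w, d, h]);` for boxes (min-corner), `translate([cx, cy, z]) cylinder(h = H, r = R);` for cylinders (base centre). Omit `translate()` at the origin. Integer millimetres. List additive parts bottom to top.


cube([290, 280, 20]);
translate([100, 210, 20]) cube([170, 60, 180]);


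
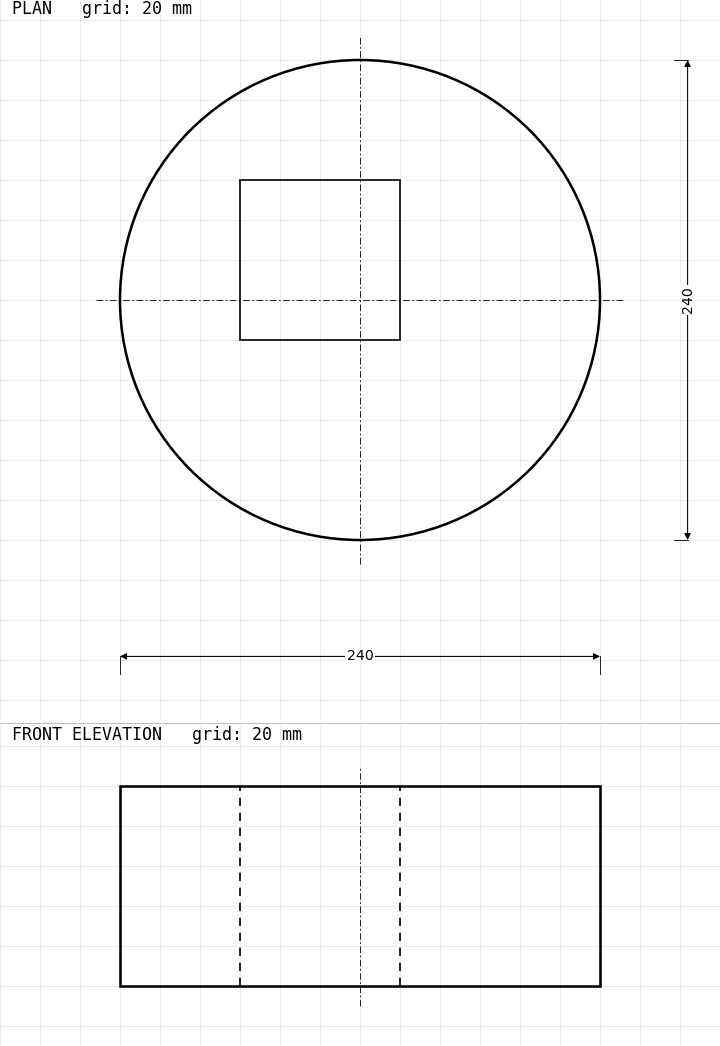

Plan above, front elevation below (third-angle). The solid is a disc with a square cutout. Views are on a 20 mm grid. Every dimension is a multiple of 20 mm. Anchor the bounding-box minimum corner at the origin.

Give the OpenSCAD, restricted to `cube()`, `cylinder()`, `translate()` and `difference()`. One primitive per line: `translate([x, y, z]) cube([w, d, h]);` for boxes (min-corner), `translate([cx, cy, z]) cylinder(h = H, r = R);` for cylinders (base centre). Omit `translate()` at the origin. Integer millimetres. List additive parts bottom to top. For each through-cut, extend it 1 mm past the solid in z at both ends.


difference() {
  translate([120, 120, 0]) cylinder(h = 100, r = 120);
  translate([60, 100, -1]) cube([80, 80, 102]);
}


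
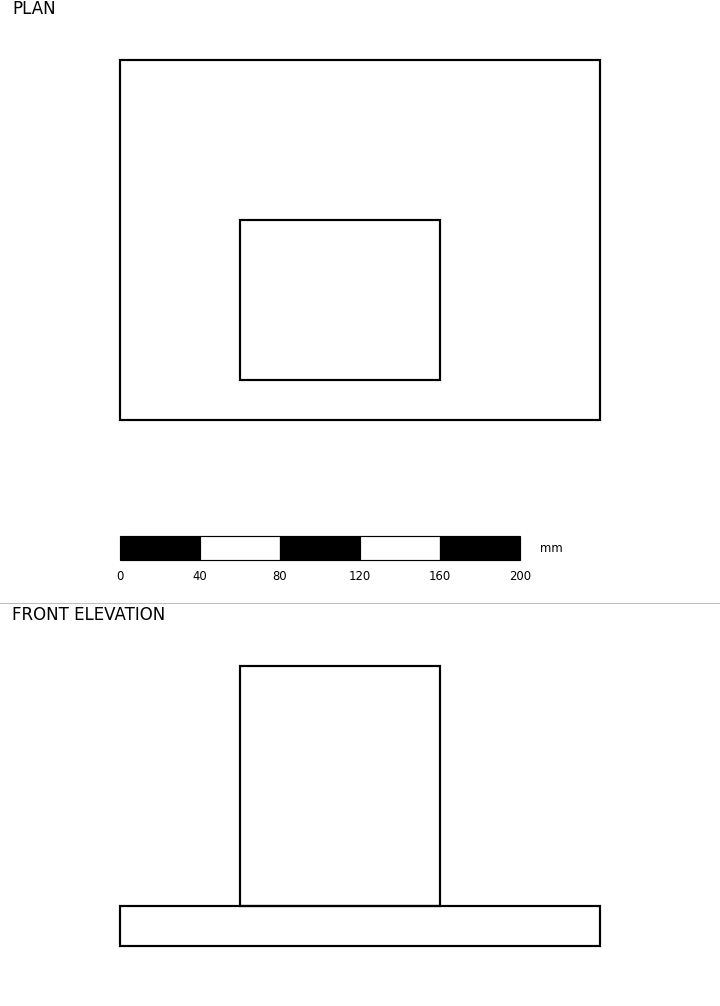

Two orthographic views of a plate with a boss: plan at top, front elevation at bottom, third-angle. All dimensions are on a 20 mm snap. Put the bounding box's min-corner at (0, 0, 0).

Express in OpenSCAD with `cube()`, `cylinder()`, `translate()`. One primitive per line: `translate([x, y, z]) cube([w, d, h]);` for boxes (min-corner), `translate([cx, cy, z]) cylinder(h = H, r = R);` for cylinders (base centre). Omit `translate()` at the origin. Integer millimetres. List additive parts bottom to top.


cube([240, 180, 20]);
translate([60, 20, 20]) cube([100, 80, 120]);
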